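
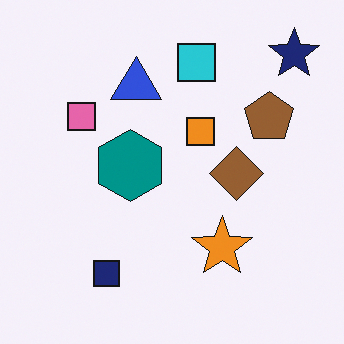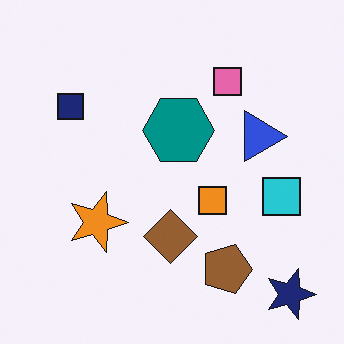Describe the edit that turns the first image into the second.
The second image is the first rotated 90° clockwise.

The navy star sits in the top-right of the first image and the bottom-right of the second — consistent with a whole-image 90° clockwise rotation.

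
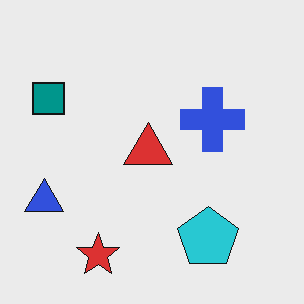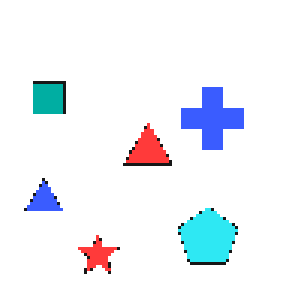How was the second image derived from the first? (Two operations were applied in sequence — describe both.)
The image was slightly brightened, then lightly pixelated (a mild mosaic effect).

Every pixel — background and shapes alike — is uniformly brightened. Shapes are reduced to large square blocks; fine edges and outlines are lost — a downscale-then-upscale (mosaic) effect.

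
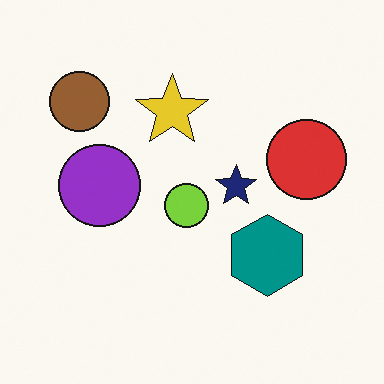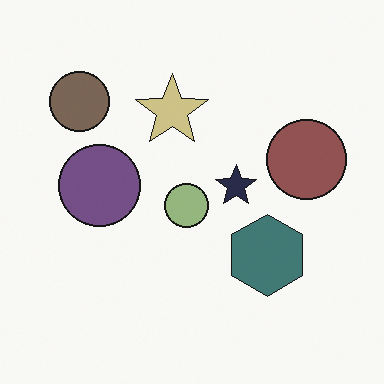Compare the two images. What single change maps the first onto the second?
It was made much more muted (saturation change).

All colors are more muted and greyish — a global saturation change.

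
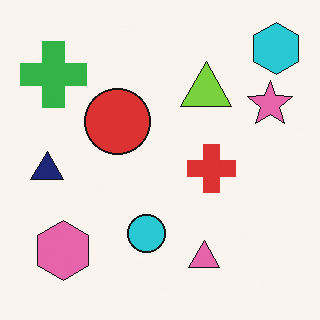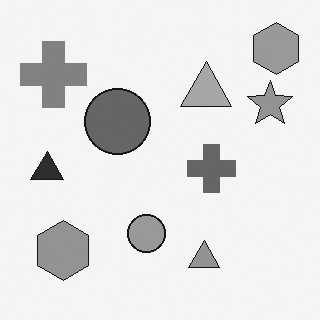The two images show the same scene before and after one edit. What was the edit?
Converted to grayscale.

All color is removed — every shape is now a shade of grey.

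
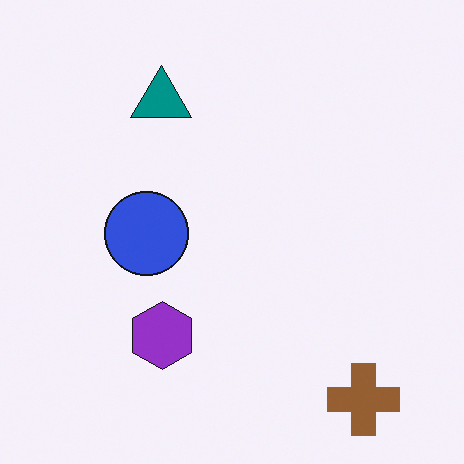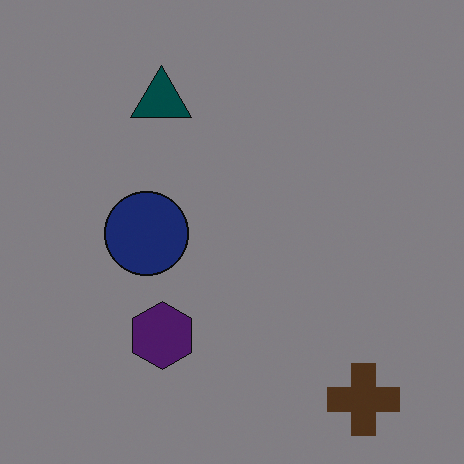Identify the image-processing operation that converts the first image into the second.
The second image is the first noticeably darkened.

Every pixel — background and shapes alike — is uniformly darkened.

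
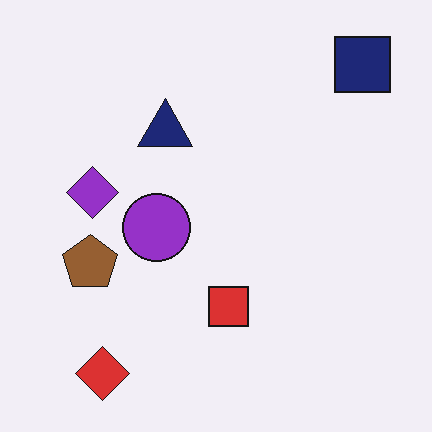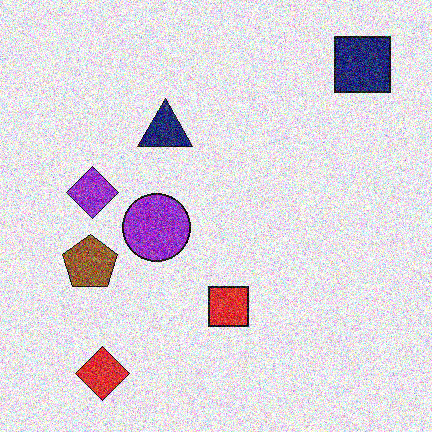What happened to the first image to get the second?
The transformation is: degraded with strong gaussian noise.

Random speckle covers the whole image, including the flat background.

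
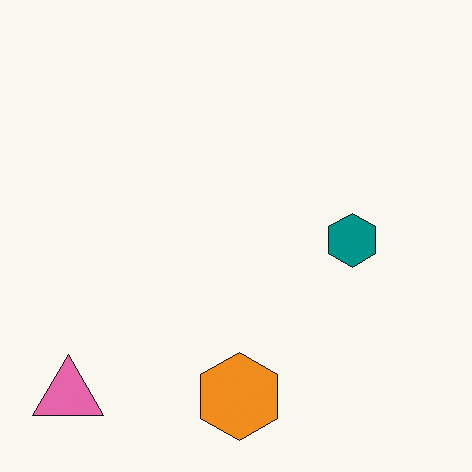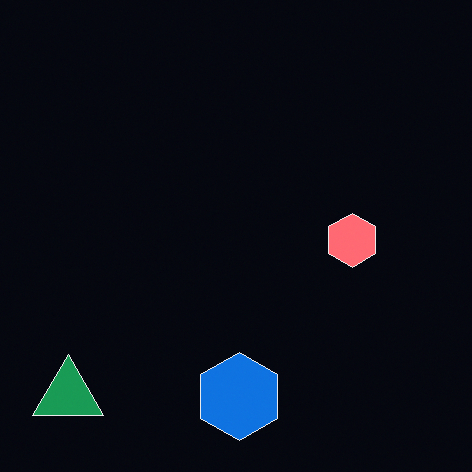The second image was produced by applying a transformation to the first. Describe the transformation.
The image was color-inverted (negative).

The light background has become dark and every shape's color is its complement — a photographic negative.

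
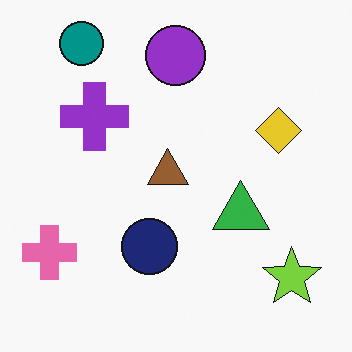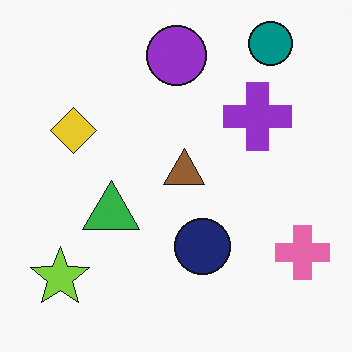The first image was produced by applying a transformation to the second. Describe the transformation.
Flipped horizontally (left ↔ right).

The pink cross is in the bottom-right of the second image and the bottom-left of the first — shapes on opposite sides of the vertical midline have swapped in a mirror flip.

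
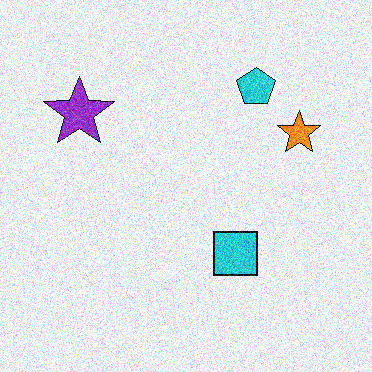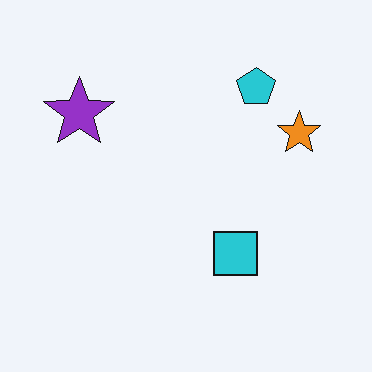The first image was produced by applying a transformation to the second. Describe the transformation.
This is the original image degraded with strong gaussian noise.

Random speckle covers the whole image, including the flat background.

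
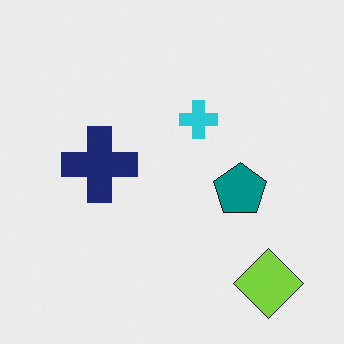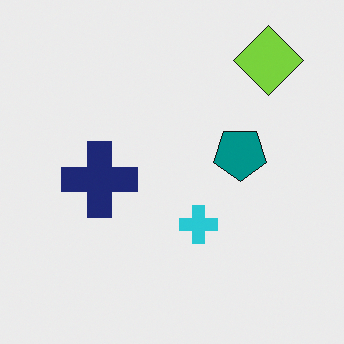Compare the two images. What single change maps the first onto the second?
The image was flipped vertically (top ↔ bottom).

The lime diamond is in the bottom-right of the first image and the top-right of the second — shapes on opposite sides of the horizontal midline have swapped in a mirror flip.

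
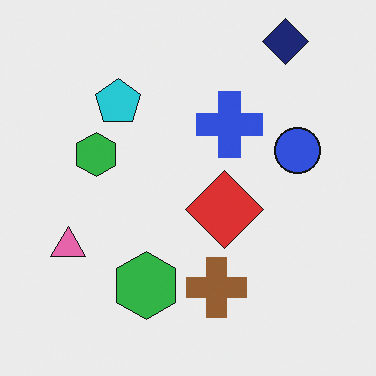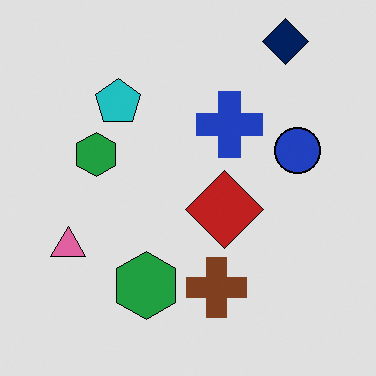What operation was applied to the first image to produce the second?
The second image is the first posterized to a reduced palette.

Each flat color has snapped to a coarser quantized level — most visibly, the near-white background has dropped to a flat grey.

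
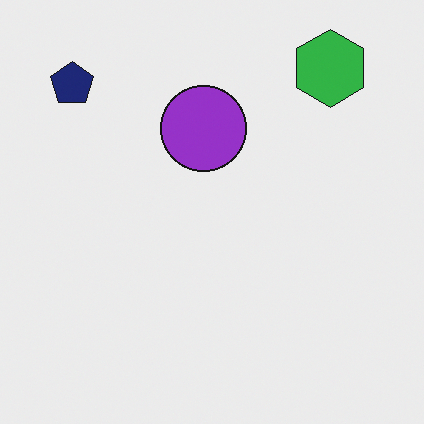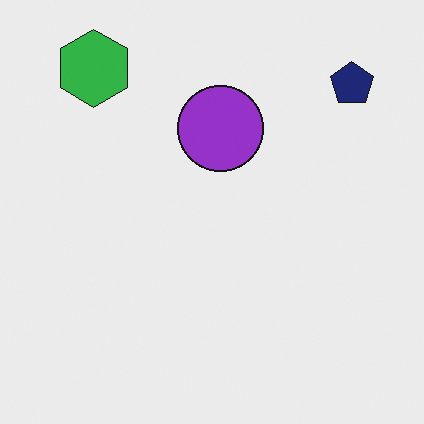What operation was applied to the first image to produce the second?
This is the original image flipped horizontally (left ↔ right).

The navy pentagon is in the top-left of the first image and the top-right of the second — shapes on opposite sides of the vertical midline have swapped in a mirror flip.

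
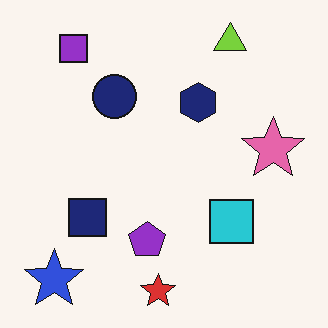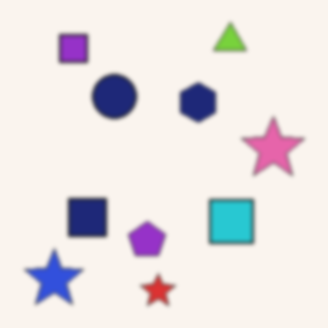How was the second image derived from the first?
The image was lightly blurred.

Shape edges and outlines are uniformly softened across the whole image.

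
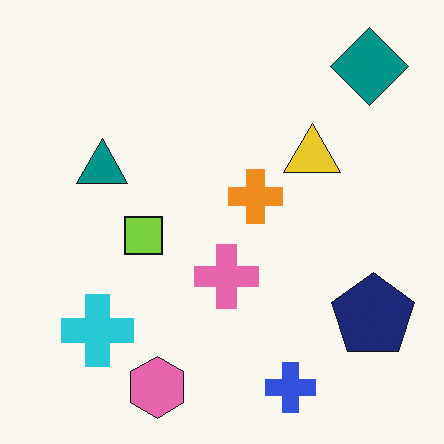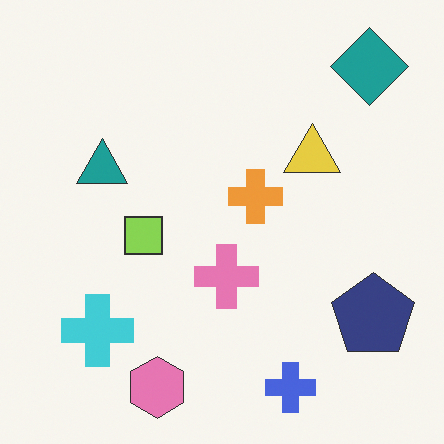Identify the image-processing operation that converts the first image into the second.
The image was given slightly reduced contrast.

Tones are pushed toward mid-grey across the whole image — a global contrast change.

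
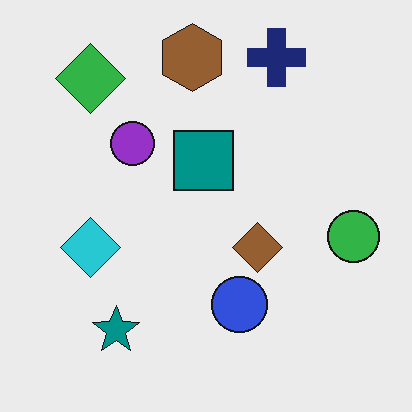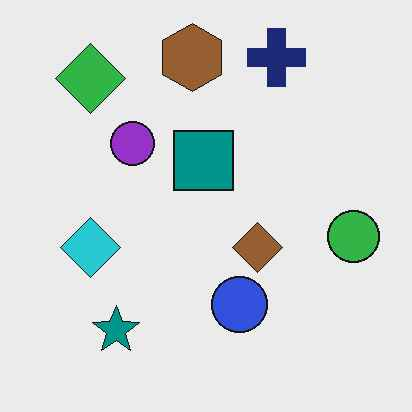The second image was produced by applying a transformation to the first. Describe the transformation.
The second image is the first given moderate JPEG compression.

Blocky 8×8 compression artifacts appear around shape edges and the flat background shows ringing — characteristic JPEG degradation.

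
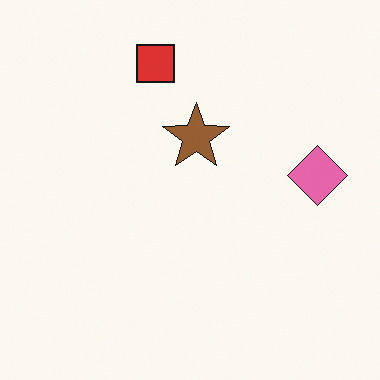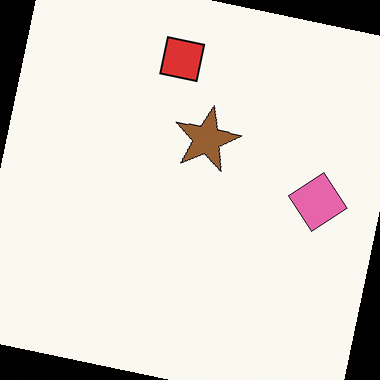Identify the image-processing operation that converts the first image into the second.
It was rotated clockwise by a slight angle.

Every shape is tilted by the same angle and the image corners show triangular fill wedges — a whole-image rotation by a non-right angle.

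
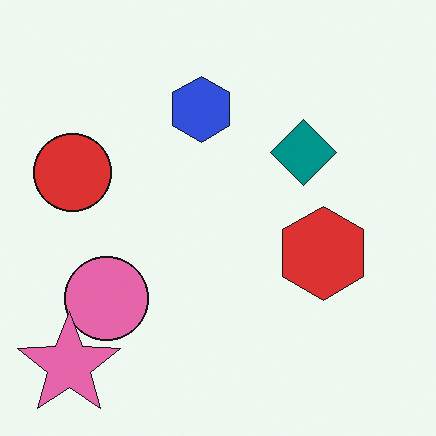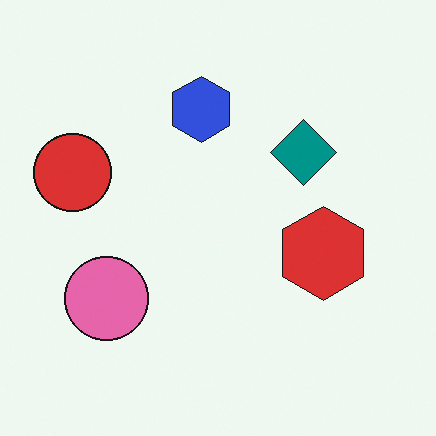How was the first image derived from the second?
It was overlaid with an additional pink star.

A pink star appears in the first image that is absent from the second.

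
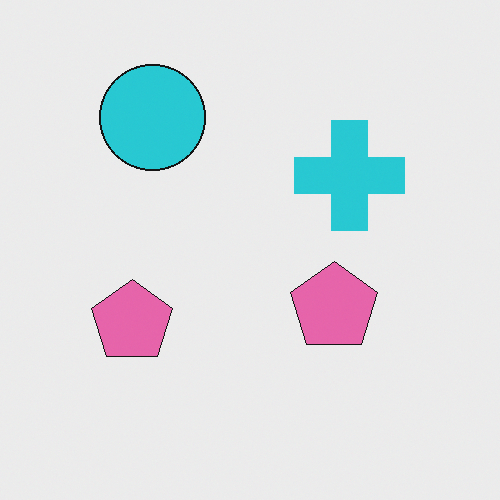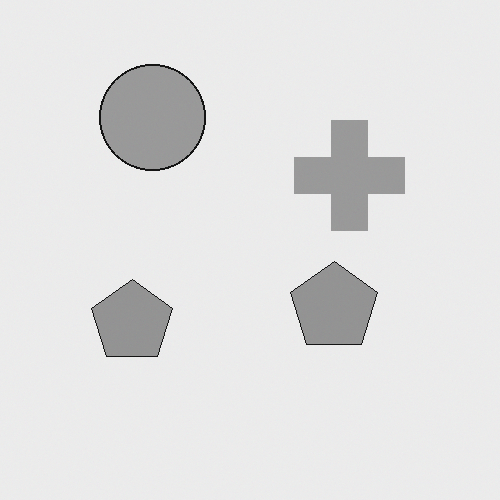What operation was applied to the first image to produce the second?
Converted to grayscale.

All color is removed — every shape is now a shade of grey.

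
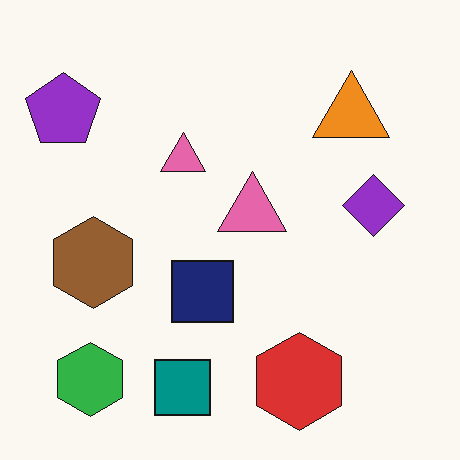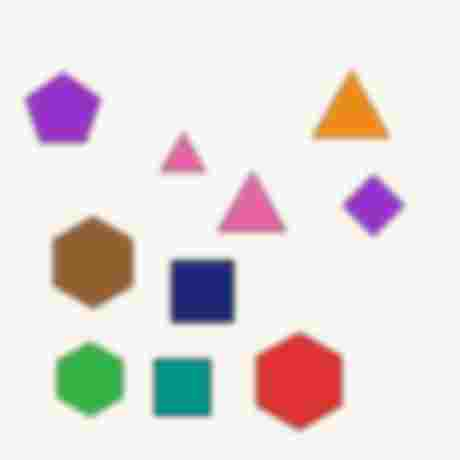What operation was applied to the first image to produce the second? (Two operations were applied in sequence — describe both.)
Noticeably gaussian-blurred, then degraded with heavy JPEG compression.

Shape edges and outlines are uniformly softened across the whole image. Blocky 8×8 compression artifacts appear around shape edges and the flat background shows ringing — characteristic JPEG degradation.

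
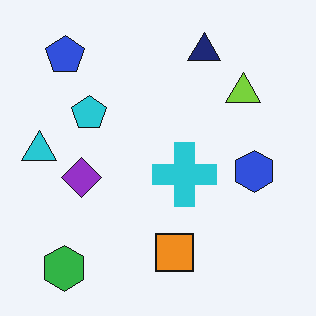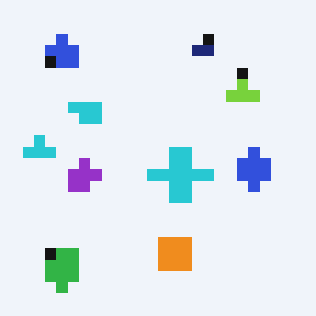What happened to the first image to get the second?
It was heavily pixelated into large blocks.

Shapes are reduced to large square blocks; fine edges and outlines are lost — a downscale-then-upscale (mosaic) effect.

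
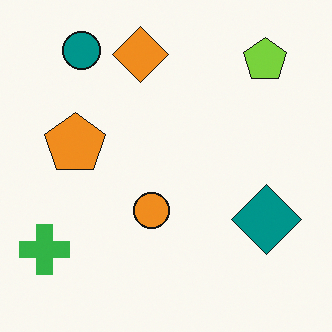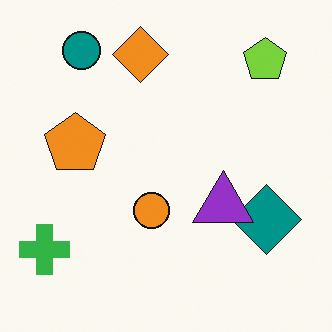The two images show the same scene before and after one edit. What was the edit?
Overlaid with an additional purple triangle.

A purple triangle appears in the second image that is absent from the first.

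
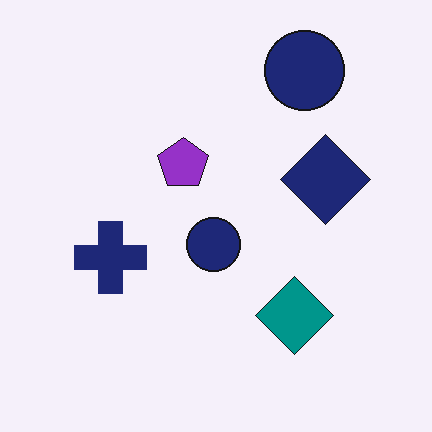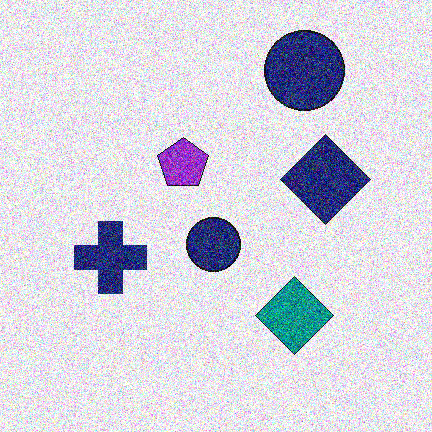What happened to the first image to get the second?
The second image is the first degraded with heavy additive noise.

Random speckle covers the whole image, including the flat background.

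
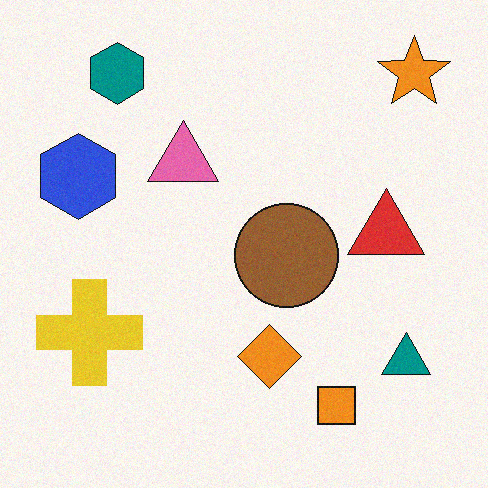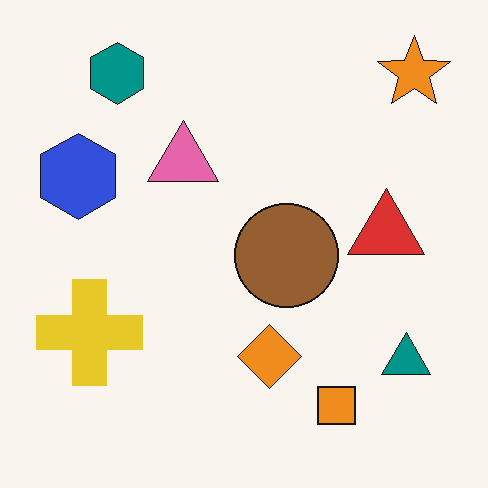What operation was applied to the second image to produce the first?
The first image is the second degraded with subtle gaussian noise.

Random speckle covers the whole image, including the flat background.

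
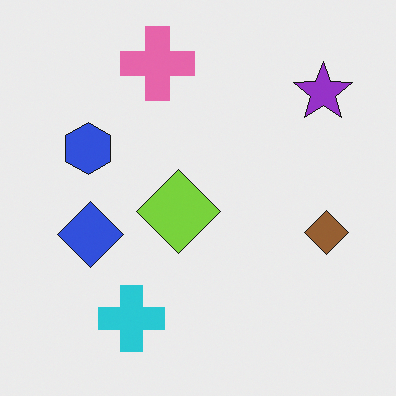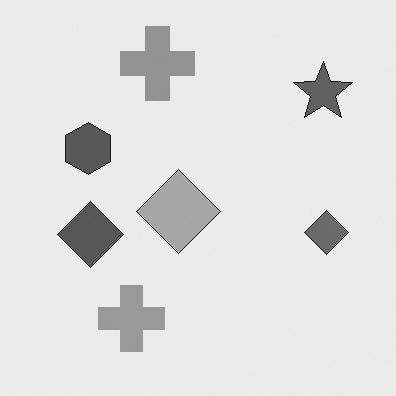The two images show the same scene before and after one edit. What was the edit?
The transformation is: converted to grayscale.

All color is removed — every shape is now a shade of grey.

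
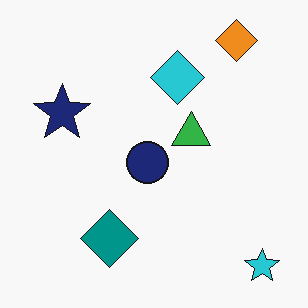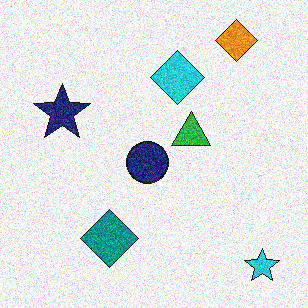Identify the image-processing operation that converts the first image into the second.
Degraded with strong gaussian noise.

Random speckle covers the whole image, including the flat background.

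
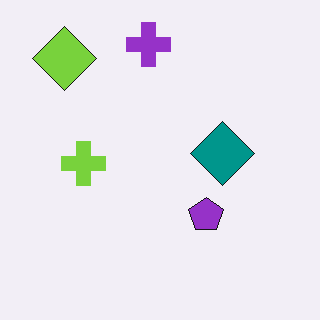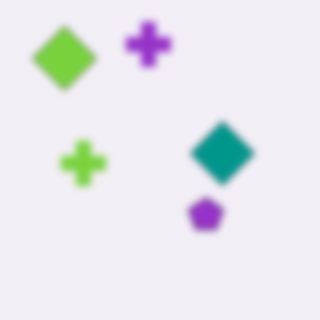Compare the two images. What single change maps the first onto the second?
Moderately blurred.

Shape edges and outlines are uniformly softened across the whole image.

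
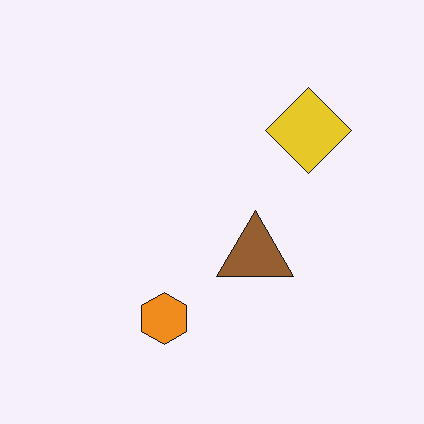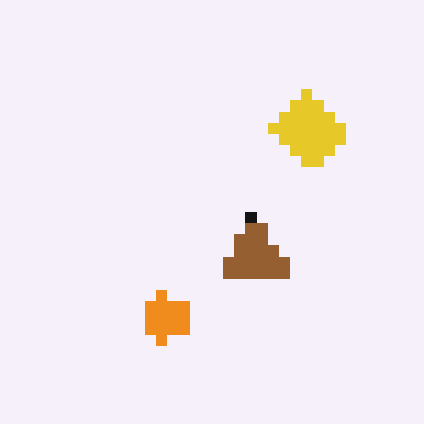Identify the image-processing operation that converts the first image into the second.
This is the original image heavily pixelated into large blocks.

Shapes are reduced to large square blocks; fine edges and outlines are lost — a downscale-then-upscale (mosaic) effect.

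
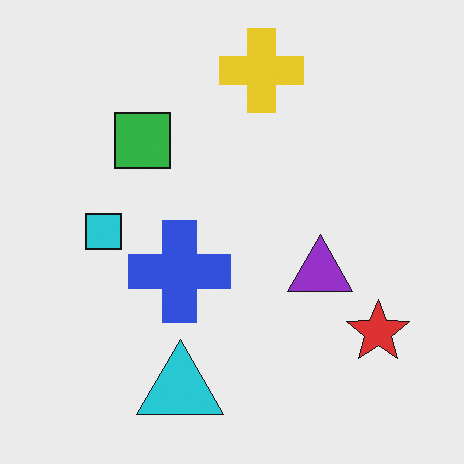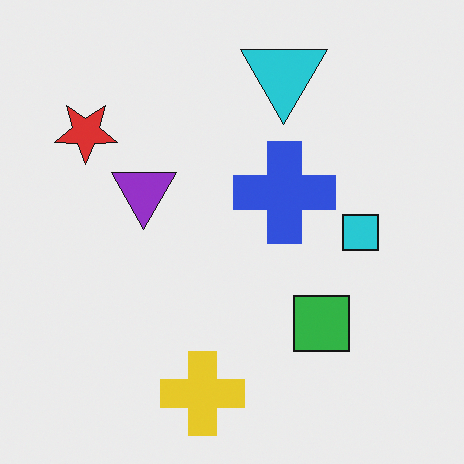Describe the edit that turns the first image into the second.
The transformation is: rotated 180°.

The red star sits in the bottom-right of the first image and the top-left of the second — consistent with a whole-image 180° rotation.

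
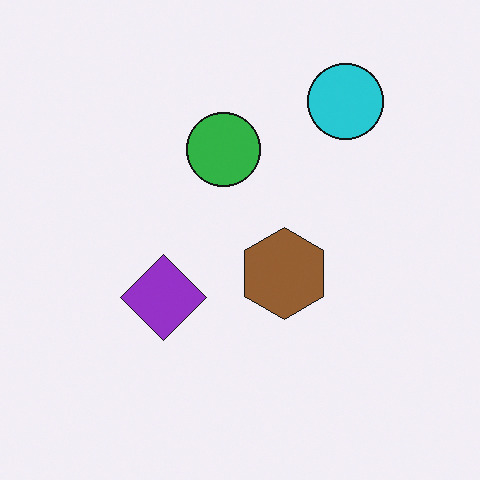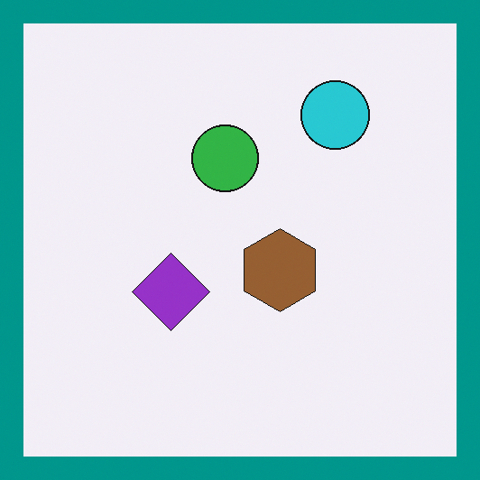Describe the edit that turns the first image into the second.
Framed with a teal border.

A solid teal frame runs around the edge of the second image, with the content slightly shrunk inside it.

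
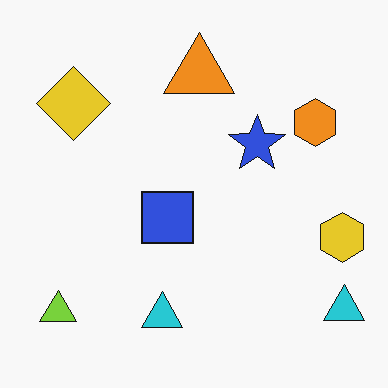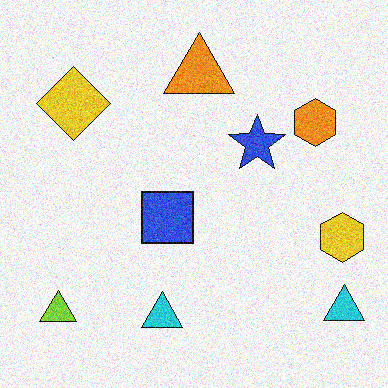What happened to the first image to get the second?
This is the original image degraded with visible gaussian noise.

Random speckle covers the whole image, including the flat background.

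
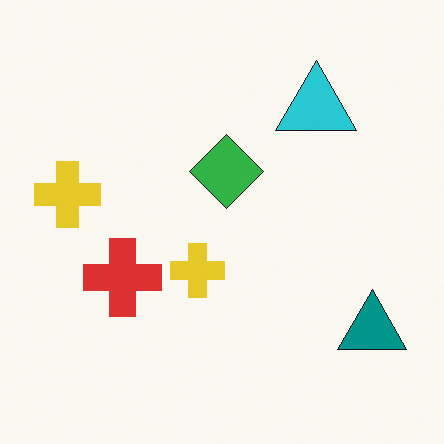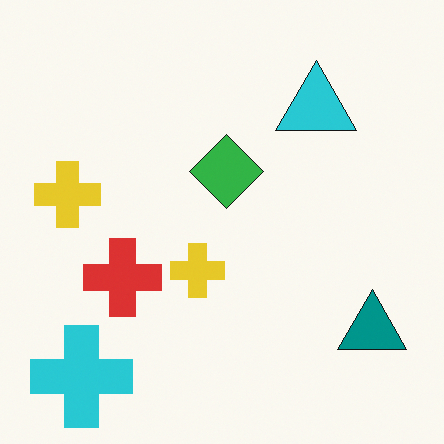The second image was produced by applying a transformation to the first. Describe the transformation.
This is the original image overlaid with an additional cyan cross.

A cyan cross appears in the second image that is absent from the first.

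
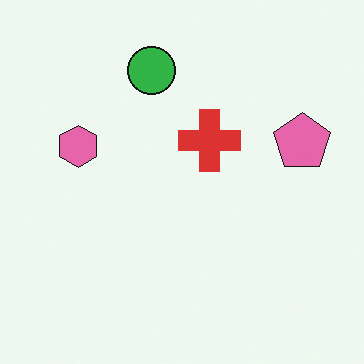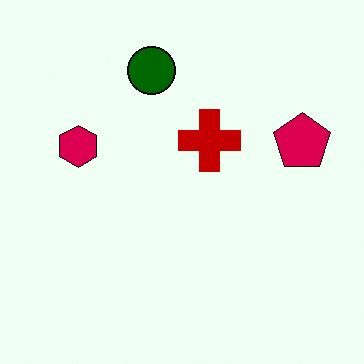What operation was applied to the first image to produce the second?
Given much higher contrast.

Tones are pushed away from mid-grey across the whole image — a global contrast change.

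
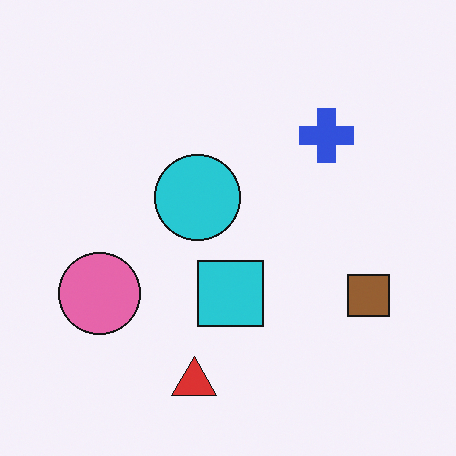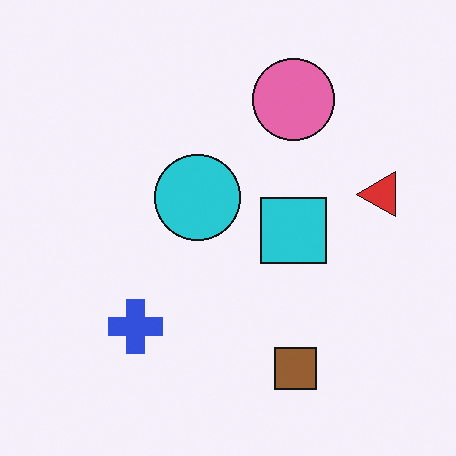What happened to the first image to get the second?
The transformation is: transposed (reflected across the top-left ↔ bottom-right diagonal).

Shapes have swapped their row and column positions — what was in the top-right is now in the bottom-left — a diagonal reflection.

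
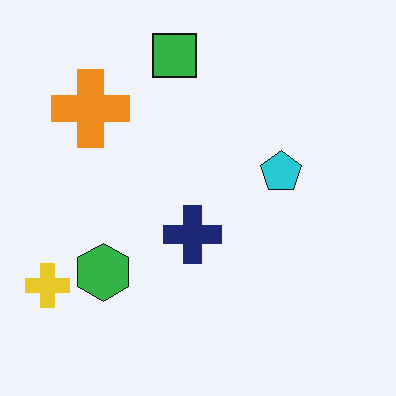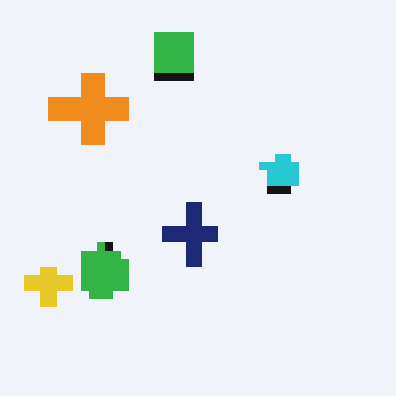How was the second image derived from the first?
The second image is the first moderately pixelated.

Shapes are reduced to large square blocks; fine edges and outlines are lost — a downscale-then-upscale (mosaic) effect.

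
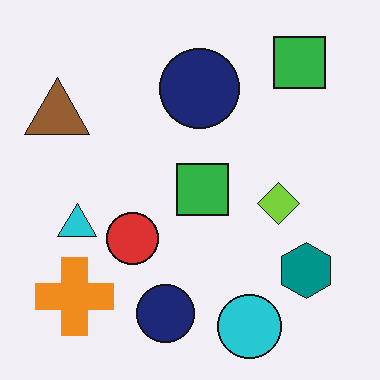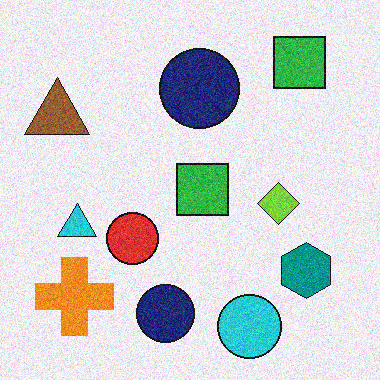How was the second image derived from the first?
The image was degraded with moderate additive noise.

Random speckle covers the whole image, including the flat background.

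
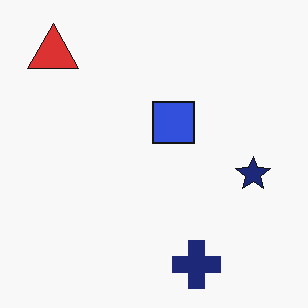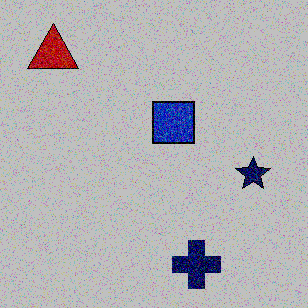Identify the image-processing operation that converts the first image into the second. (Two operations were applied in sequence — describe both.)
It was degraded with heavy additive noise, then aggressively posterized.

Random speckle covers the whole image, including the flat background. Each flat color has snapped to a coarser quantized level — most visibly, the near-white background has dropped to a flat grey.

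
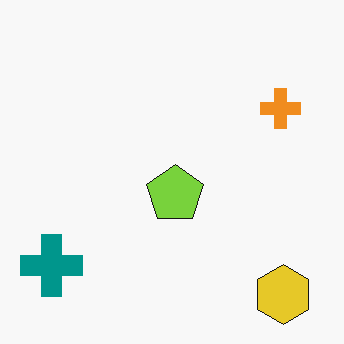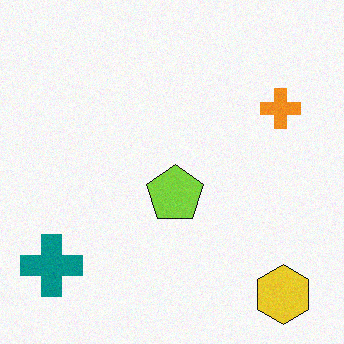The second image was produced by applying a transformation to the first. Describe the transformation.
It was degraded with subtle gaussian noise.

Random speckle covers the whole image, including the flat background.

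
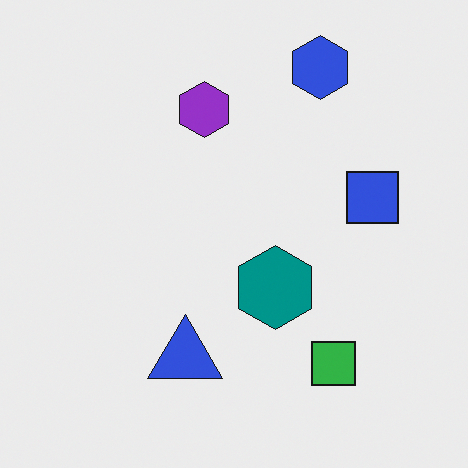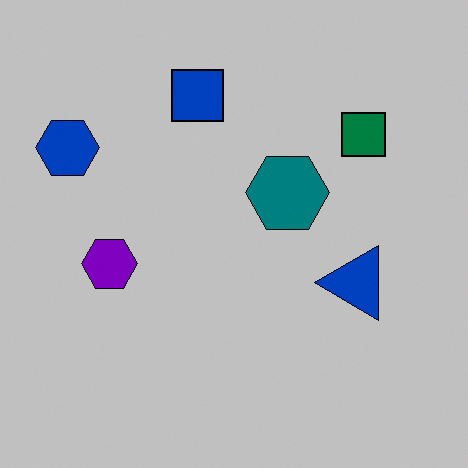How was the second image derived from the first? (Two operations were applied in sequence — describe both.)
Rotated 90° counter-clockwise, then aggressively posterized.

The blue hexagon sits in the top-right of the first image and the top-left of the second — consistent with a whole-image 90° counter-clockwise rotation. Each flat color has snapped to a coarser quantized level — most visibly, the near-white background has dropped to a flat grey.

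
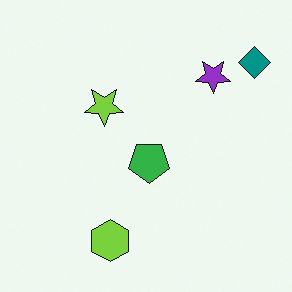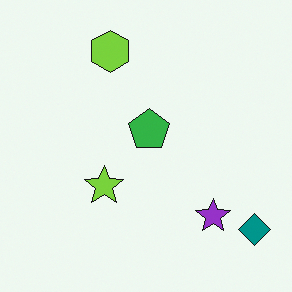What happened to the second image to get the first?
The transformation is: flipped vertically (top ↔ bottom).

The lime hexagon is in the top of the second image and the bottom of the first — shapes on opposite sides of the horizontal midline have swapped in a mirror flip.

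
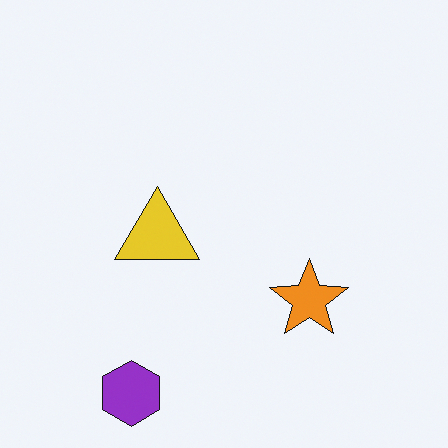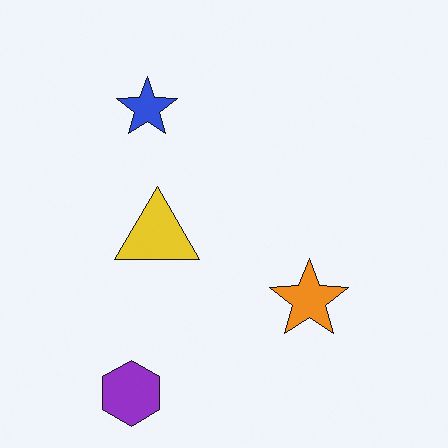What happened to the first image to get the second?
The transformation is: overlaid with an additional blue star.

A blue star appears in the second image that is absent from the first.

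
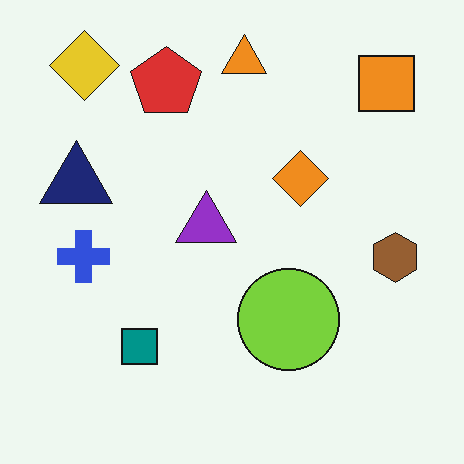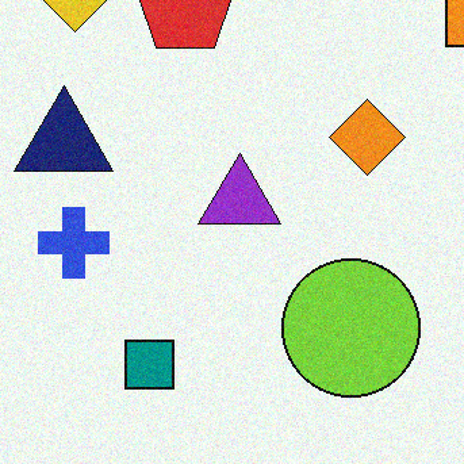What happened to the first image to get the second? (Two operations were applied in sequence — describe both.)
Degraded with subtle gaussian noise, then cropped slightly and scaled back up.

Random speckle covers the whole image, including the flat background. The visible shapes are larger and the field of view is narrower; shapes near the original edges may be partly or wholly outside the frame — a crop-and-rescale.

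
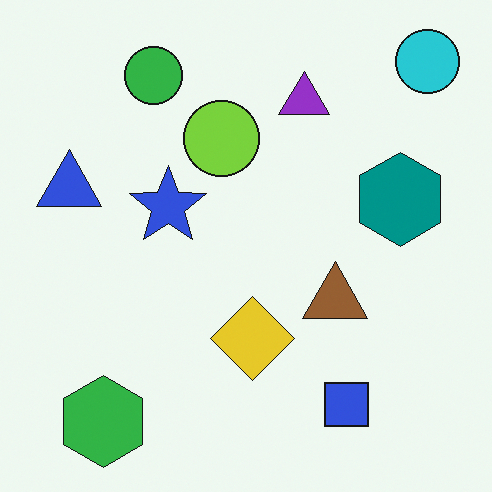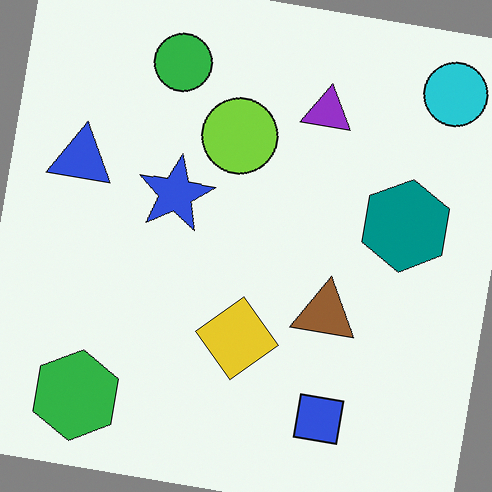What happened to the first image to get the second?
The image was rotated clockwise by a small amount.

Every shape is tilted by the same angle and the image corners show triangular fill wedges — a whole-image rotation by a non-right angle.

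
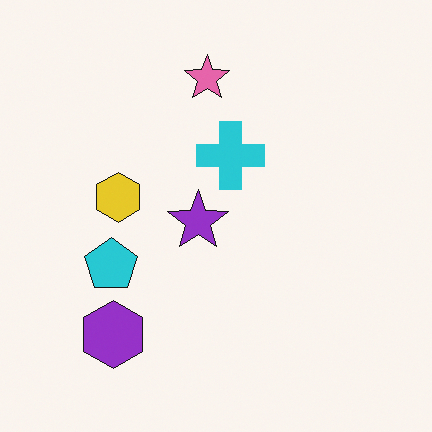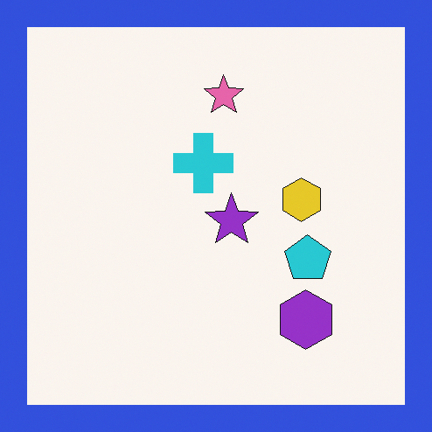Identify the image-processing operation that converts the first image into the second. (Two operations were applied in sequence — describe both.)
It was flipped horizontally (left ↔ right), then framed with a blue border.

The cyan pentagon is in the left of the first image and the right of the second — shapes on opposite sides of the vertical midline have swapped in a mirror flip. A solid blue frame runs around the edge of the second image, with the content slightly shrunk inside it.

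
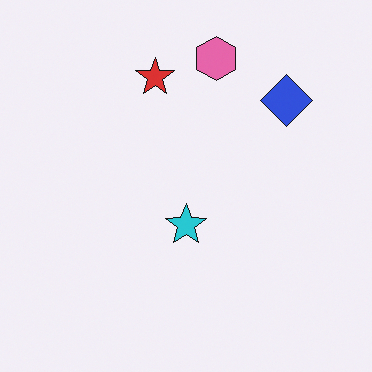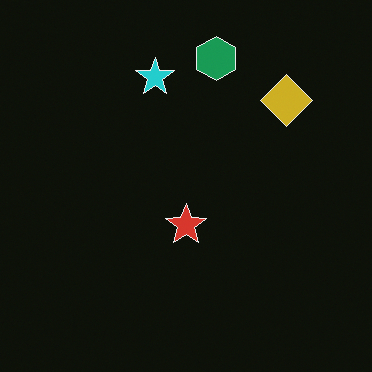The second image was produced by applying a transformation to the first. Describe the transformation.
It was color-inverted (negative).

The light background has become dark and every shape's color is its complement — a photographic negative.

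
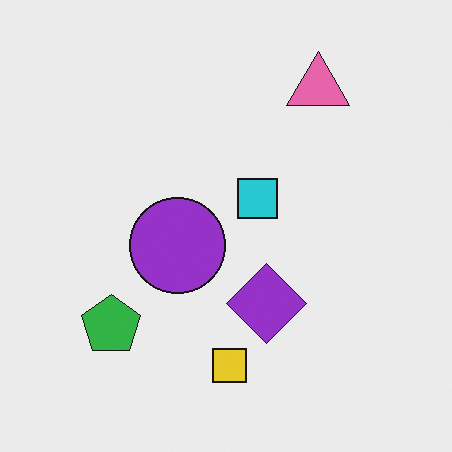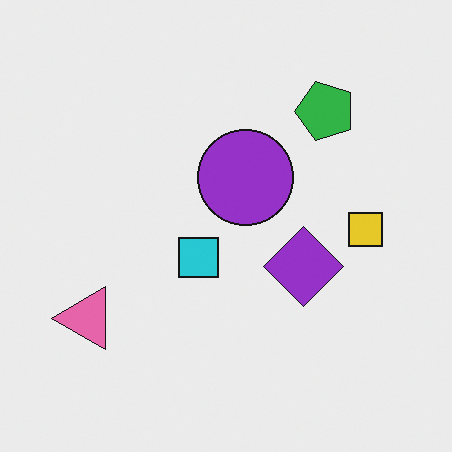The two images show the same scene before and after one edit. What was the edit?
It was transposed (reflected across the top-left ↔ bottom-right diagonal).

Shapes have swapped their row and column positions — what was in the top-right is now in the bottom-left — a diagonal reflection.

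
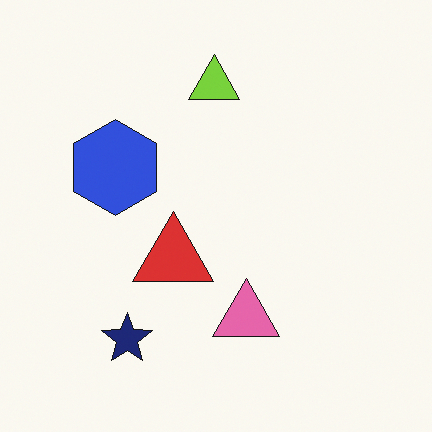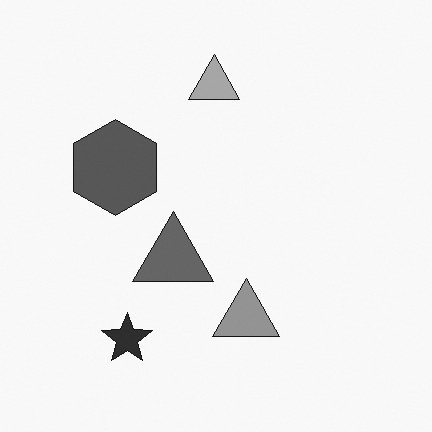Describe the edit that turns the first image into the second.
The second image is the first converted to grayscale.

All color is removed — every shape is now a shade of grey.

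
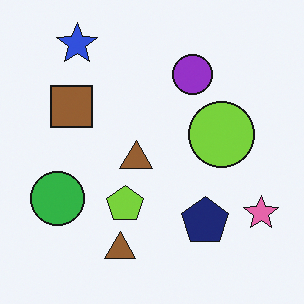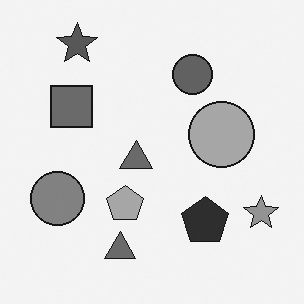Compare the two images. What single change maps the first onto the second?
The transformation is: converted to grayscale.

All color is removed — every shape is now a shade of grey.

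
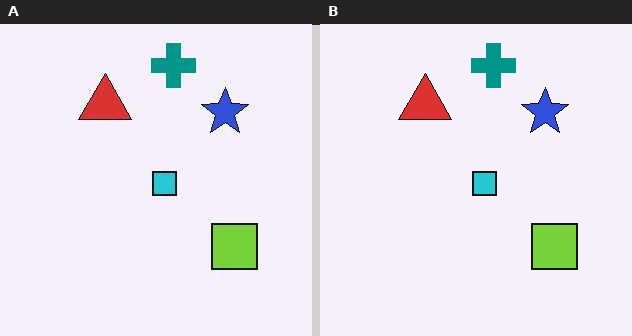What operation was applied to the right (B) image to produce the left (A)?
Given moderate JPEG compression.

Blocky 8×8 compression artifacts appear around shape edges and the flat background shows ringing — characteristic JPEG degradation.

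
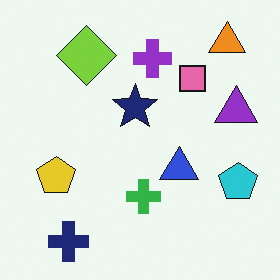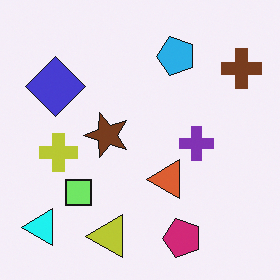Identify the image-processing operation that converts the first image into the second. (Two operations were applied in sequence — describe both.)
The second image is the first hue-shifted through roughly a third of the color wheel, then transposed (reflected across the top-left ↔ bottom-right diagonal).

Every shape's color has rotated by the same amount around the hue wheel — a uniform hue shift. Shapes have swapped their row and column positions — what was in the top-right is now in the bottom-left — a diagonal reflection.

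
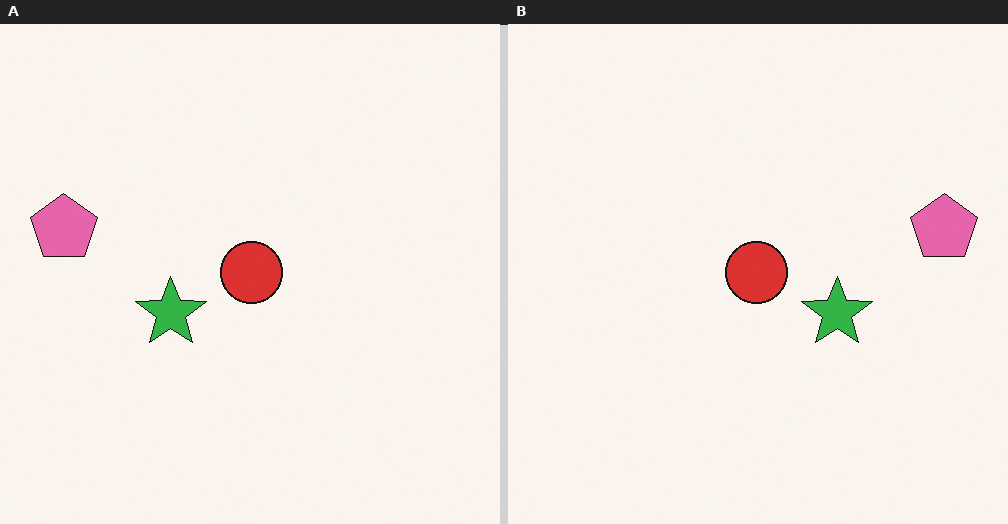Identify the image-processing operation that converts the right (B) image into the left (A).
Flipped horizontally (left ↔ right).

The pink pentagon is in the right of the right (B) image and the left of the left (A) — shapes on opposite sides of the vertical midline have swapped in a mirror flip.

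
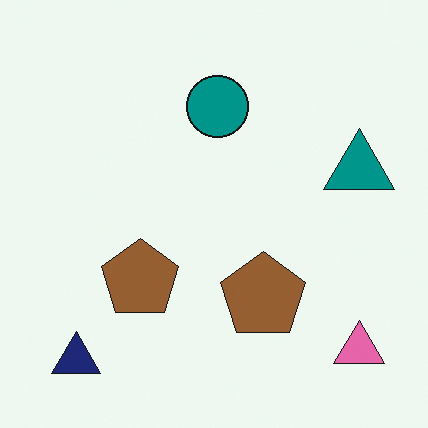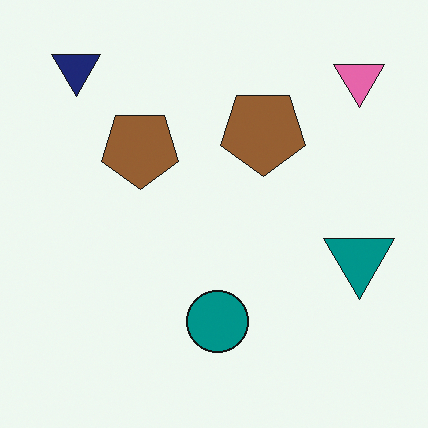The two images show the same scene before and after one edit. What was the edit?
The transformation is: flipped vertically (top ↔ bottom).

The navy triangle is in the bottom-left of the first image and the top-left of the second — shapes on opposite sides of the horizontal midline have swapped in a mirror flip.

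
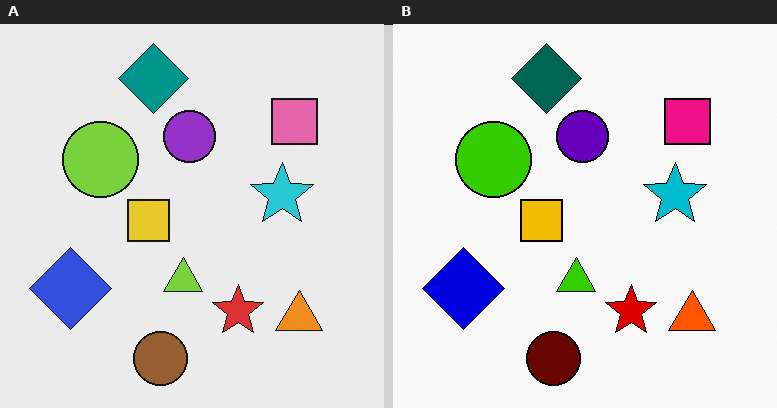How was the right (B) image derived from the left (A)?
The right (B) image is the left (A) given much higher contrast.

Tones are pushed away from mid-grey across the whole image — a global contrast change.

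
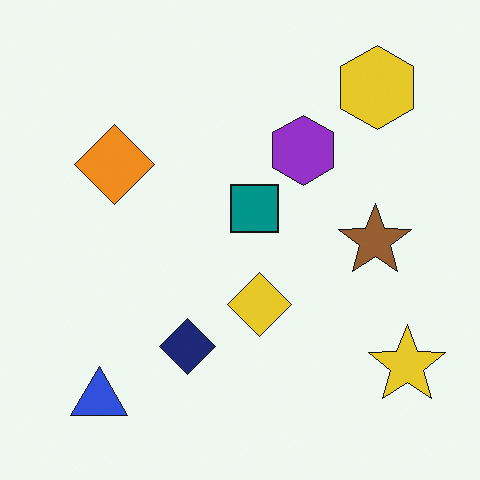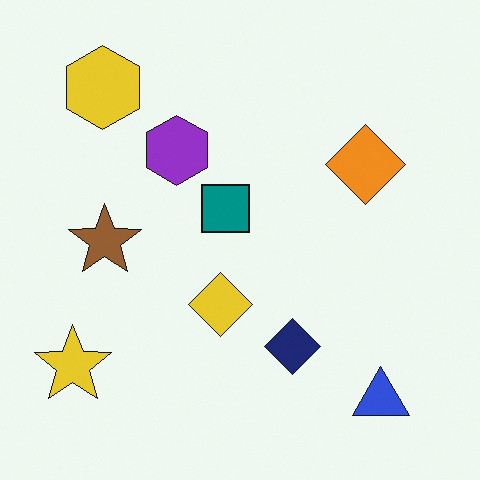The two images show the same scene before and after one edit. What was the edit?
The second image is the first flipped horizontally (left ↔ right).

The yellow star is in the bottom-right of the first image and the bottom-left of the second — shapes on opposite sides of the vertical midline have swapped in a mirror flip.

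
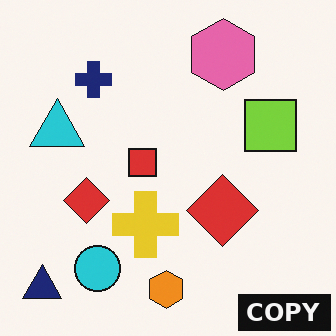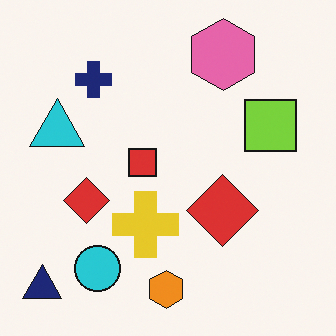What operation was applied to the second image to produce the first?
Watermarked with the text "COPY" in the lower-right corner.

A dark label reading "COPY" appears in the lower-right corner.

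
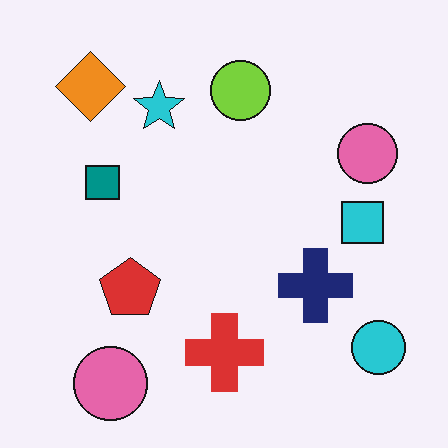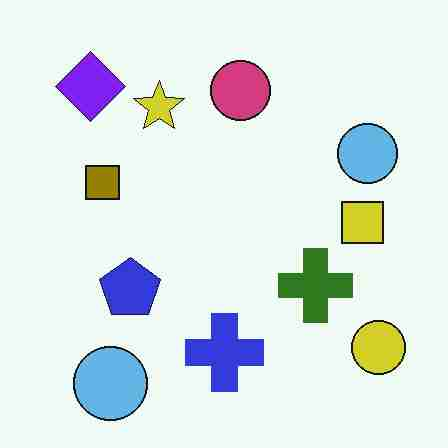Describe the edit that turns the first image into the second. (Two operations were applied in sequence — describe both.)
The transformation is: hue-shifted by a large amount, then heavily JPEG-compressed with obvious blocking artifacts.

Every shape's color has rotated by the same amount around the hue wheel — a uniform hue shift. Blocky 8×8 compression artifacts appear around shape edges and the flat background shows ringing — characteristic JPEG degradation.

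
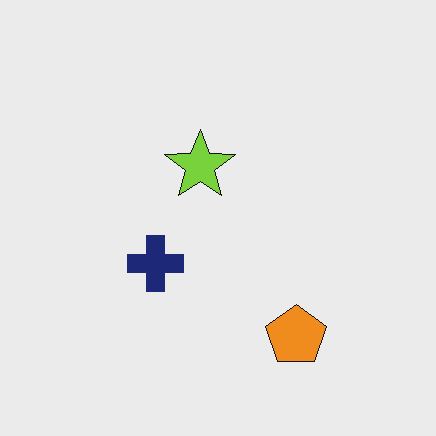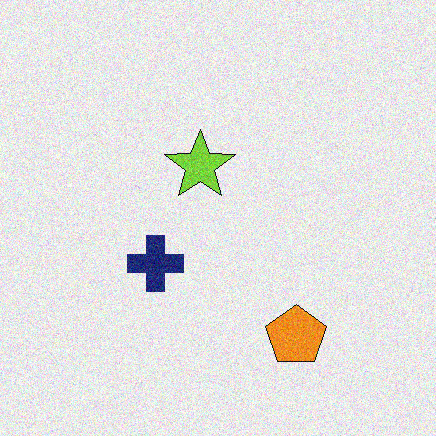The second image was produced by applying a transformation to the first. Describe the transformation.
The transformation is: degraded with visible gaussian noise.

Random speckle covers the whole image, including the flat background.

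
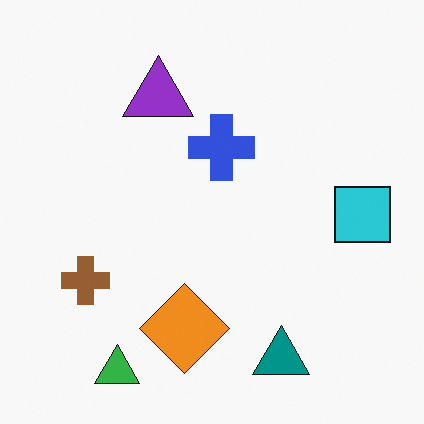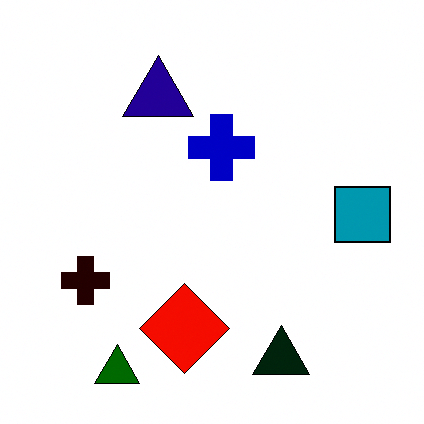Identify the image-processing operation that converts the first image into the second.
It was boosted in contrast.

Tones are pushed away from mid-grey across the whole image — a global contrast change.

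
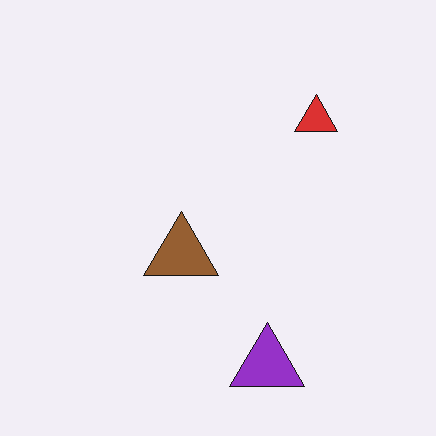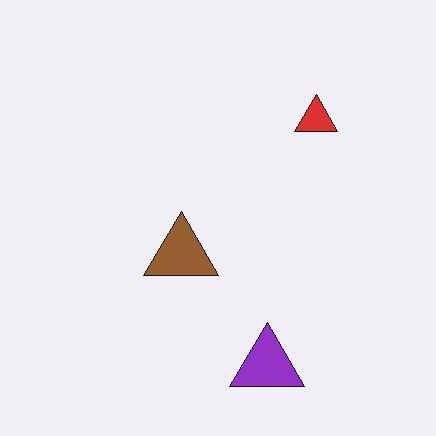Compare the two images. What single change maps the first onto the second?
The transformation is: given moderate JPEG compression.

Blocky 8×8 compression artifacts appear around shape edges and the flat background shows ringing — characteristic JPEG degradation.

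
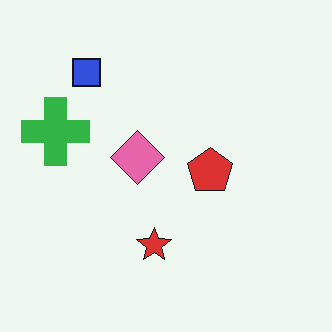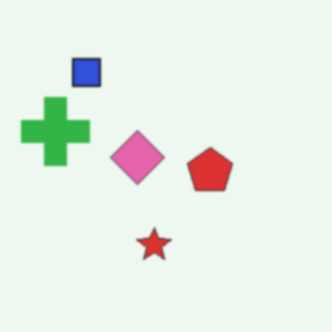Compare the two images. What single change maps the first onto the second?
It was lightly blurred.

Shape edges and outlines are uniformly softened across the whole image.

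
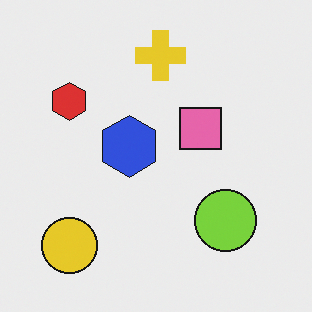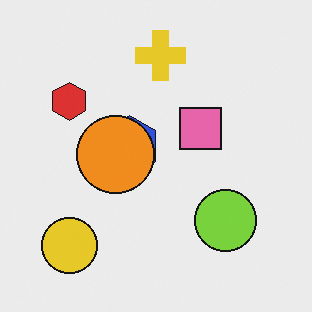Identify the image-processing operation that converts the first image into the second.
The second image is the first overlaid with an additional orange circle.

An orange circle appears in the second image that is absent from the first.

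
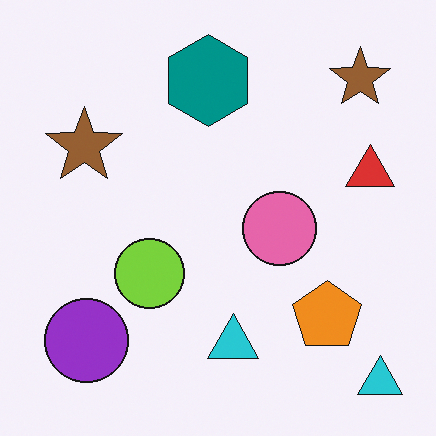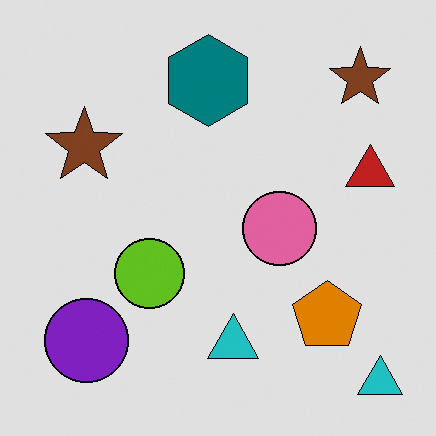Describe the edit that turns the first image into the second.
It was moderately posterized.

Each flat color has snapped to a coarser quantized level — most visibly, the near-white background has dropped to a flat grey.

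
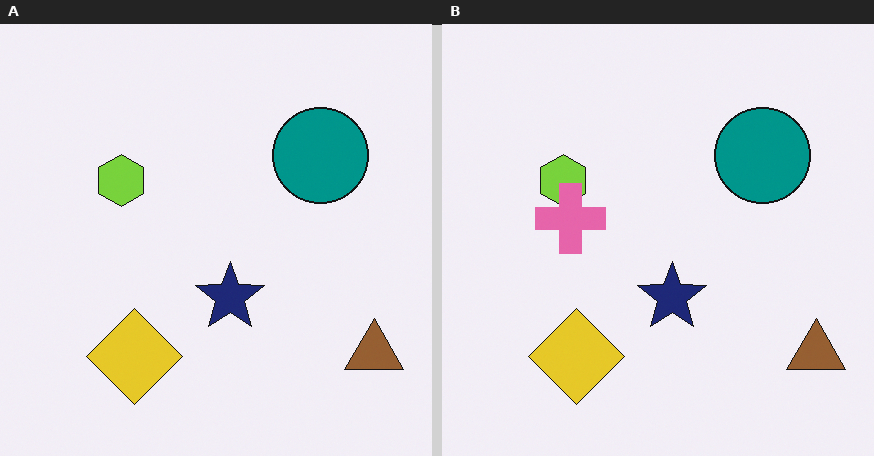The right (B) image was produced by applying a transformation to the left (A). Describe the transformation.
The image was overlaid with an additional pink cross.

A pink cross appears in the right (B) image that is absent from the left (A).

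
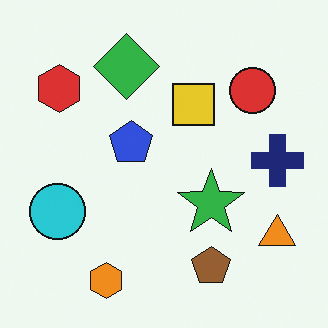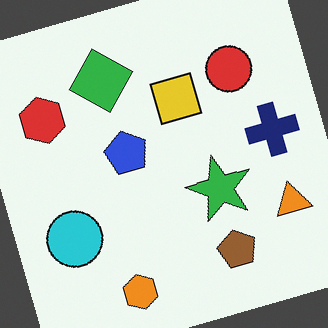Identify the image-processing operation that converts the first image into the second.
The second image is the first rotated counter-clockwise by a moderate amount.

Every shape is tilted by the same angle and the image corners show triangular fill wedges — a whole-image rotation by a non-right angle.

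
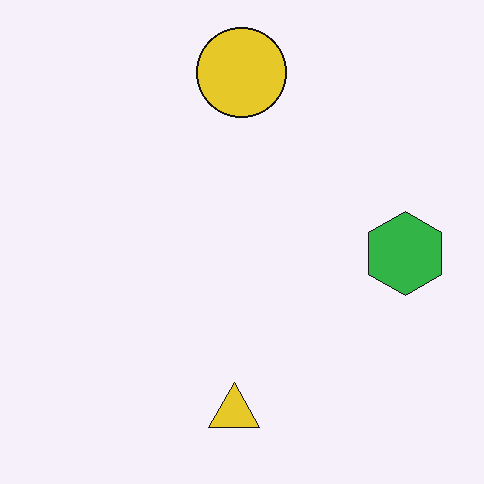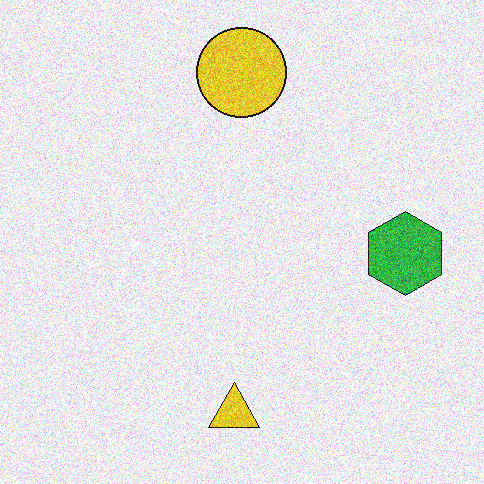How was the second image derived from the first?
This is the original image degraded with heavy additive noise.

Random speckle covers the whole image, including the flat background.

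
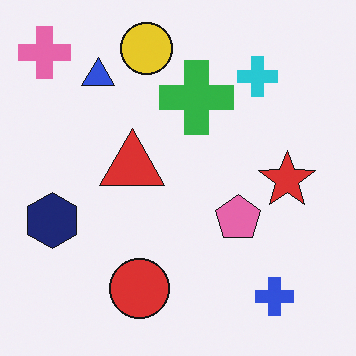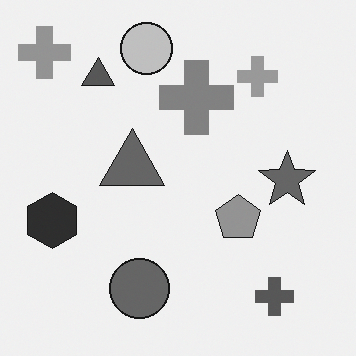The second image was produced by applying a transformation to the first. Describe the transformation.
The second image is the first converted to grayscale.

All color is removed — every shape is now a shade of grey.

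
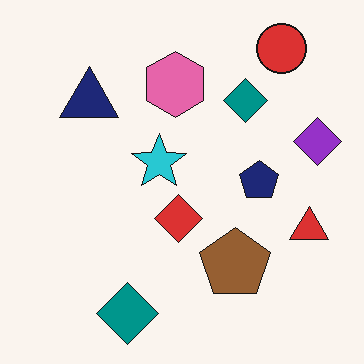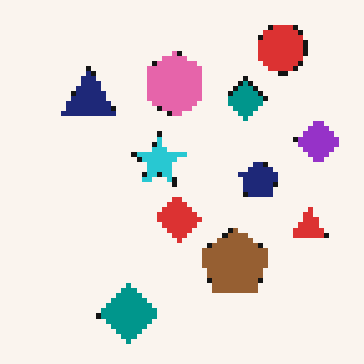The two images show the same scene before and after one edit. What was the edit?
The transformation is: lightly pixelated (a mild mosaic effect).

Shapes are reduced to large square blocks; fine edges and outlines are lost — a downscale-then-upscale (mosaic) effect.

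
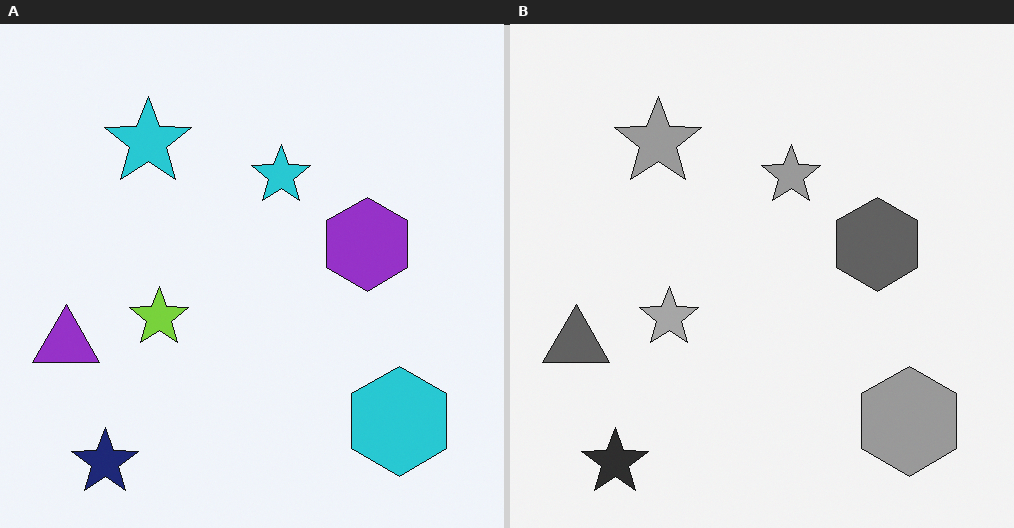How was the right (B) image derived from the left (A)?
This is the original image converted to grayscale.

All color is removed — every shape is now a shade of grey.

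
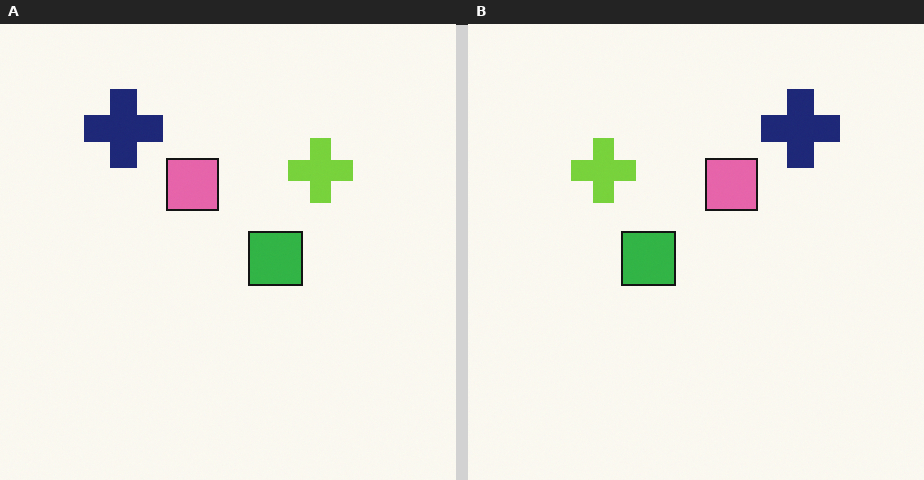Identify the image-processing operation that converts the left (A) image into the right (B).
The transformation is: flipped horizontally (left ↔ right).

The navy cross is in the top-left of the left (A) image and the top-right of the right (B) — shapes on opposite sides of the vertical midline have swapped in a mirror flip.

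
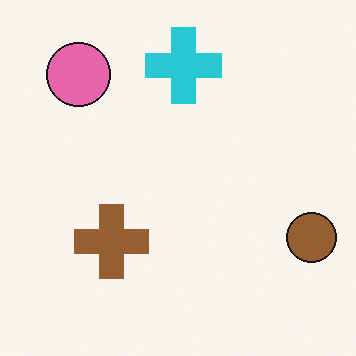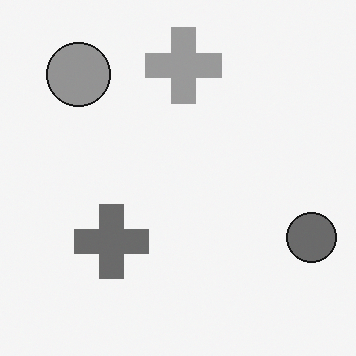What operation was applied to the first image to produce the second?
The image was converted to grayscale.

All color is removed — every shape is now a shade of grey.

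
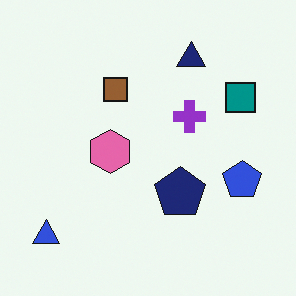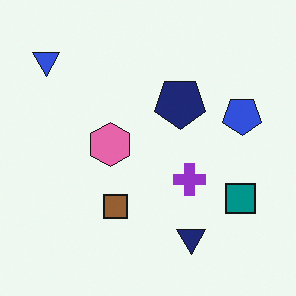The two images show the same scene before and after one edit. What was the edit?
The second image is the first flipped vertically (top ↔ bottom).

The navy triangle is in the top of the first image and the bottom of the second — shapes on opposite sides of the horizontal midline have swapped in a mirror flip.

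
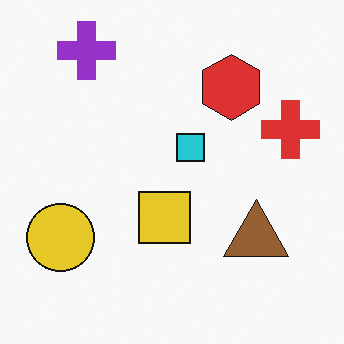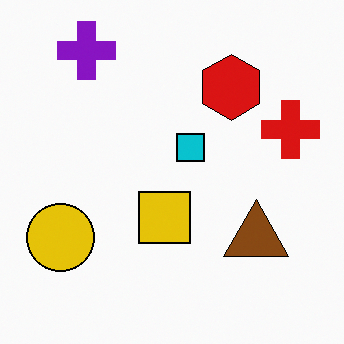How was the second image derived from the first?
The image was given slightly increased contrast.

Tones are pushed away from mid-grey across the whole image — a global contrast change.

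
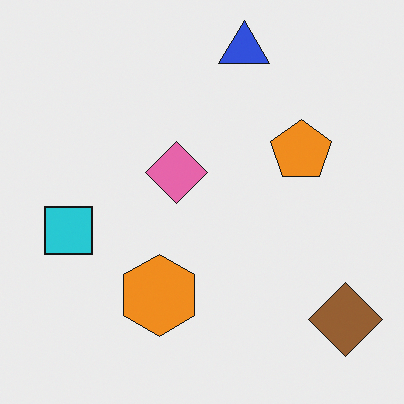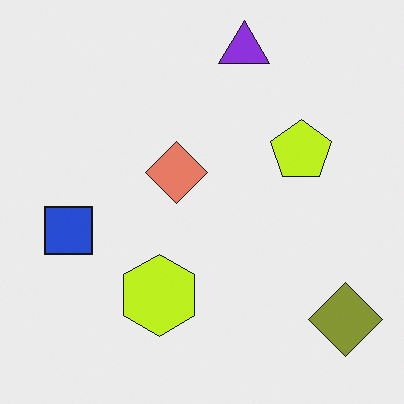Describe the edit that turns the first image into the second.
The transformation is: hue-shifted by a small amount.

Every shape's color has rotated by the same amount around the hue wheel — a uniform hue shift.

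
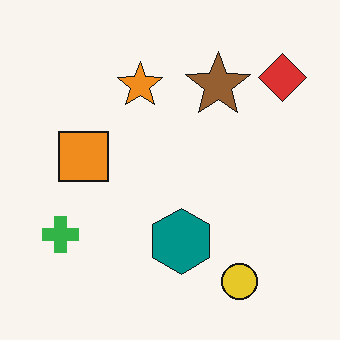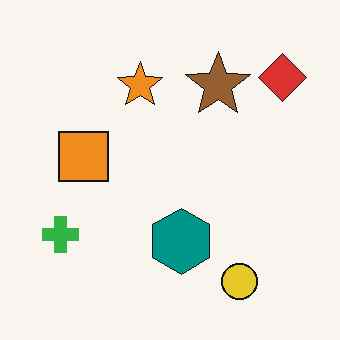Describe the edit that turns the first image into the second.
The transformation is: JPEG-compressed with visible artifacts.

Blocky 8×8 compression artifacts appear around shape edges and the flat background shows ringing — characteristic JPEG degradation.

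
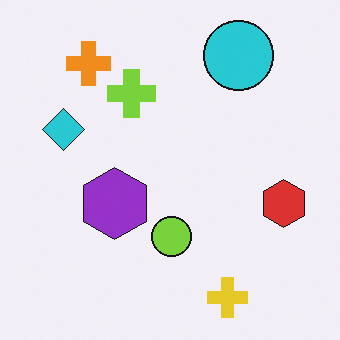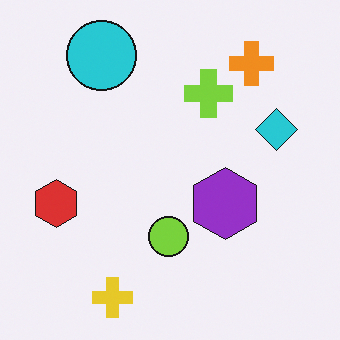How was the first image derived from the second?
This is the original image flipped horizontally (left ↔ right).

The red hexagon is in the left of the second image and the right of the first — shapes on opposite sides of the vertical midline have swapped in a mirror flip.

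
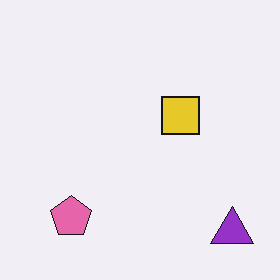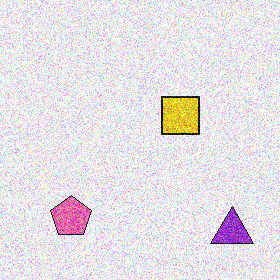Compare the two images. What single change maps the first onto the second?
This is the original image degraded with strong gaussian noise.

Random speckle covers the whole image, including the flat background.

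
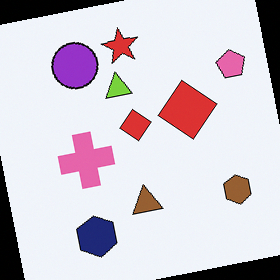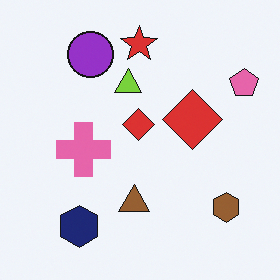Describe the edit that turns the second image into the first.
This is the original image rotated counter-clockwise by a small amount.

Every shape is tilted by the same angle and the image corners show triangular fill wedges — a whole-image rotation by a non-right angle.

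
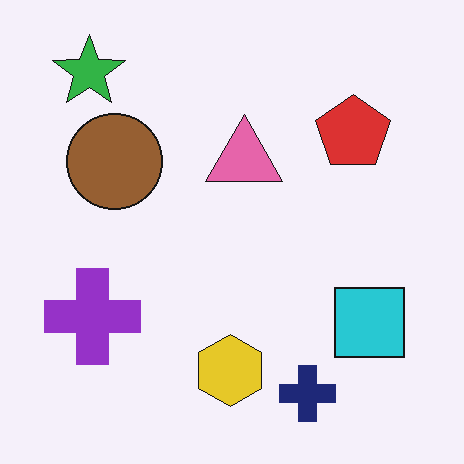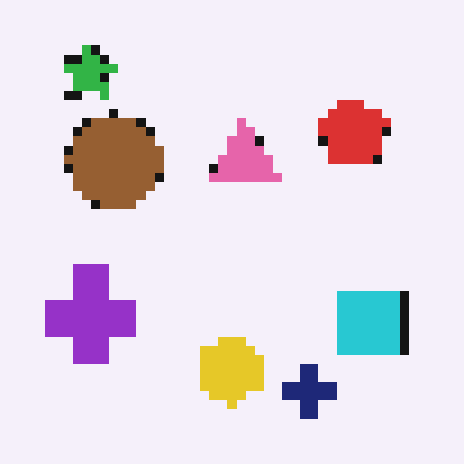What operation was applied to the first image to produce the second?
It was heavily pixelated into large blocks.

Shapes are reduced to large square blocks; fine edges and outlines are lost — a downscale-then-upscale (mosaic) effect.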